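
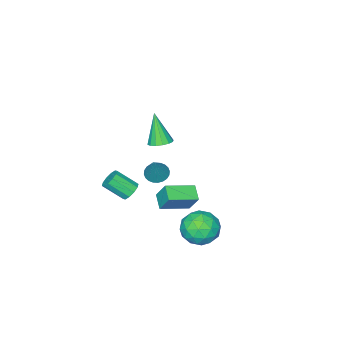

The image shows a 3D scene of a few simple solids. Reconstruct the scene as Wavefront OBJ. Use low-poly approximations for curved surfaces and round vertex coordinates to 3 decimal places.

v 1.695 1.012 -0.258
v 1.68 1.727 0.934
v 0.092 1.762 -0.726
v 0.078 2.476 0.466
v 2.202 1.804 -0.726
v 2.188 2.518 0.466
v 0.6 2.553 -1.194
v 0.585 3.268 -0.002
v -0.035 -2.884 -3.263
v 0.591 -2.701 -3.515
v 1.302 -3.754 -2.51
v 0.675 -3.936 -2.257
v 0.502 -2.442 -3.18
v 1.213 -3.495 -2.175
v 0.207 -2.352 -2.877
v 0.918 -3.405 -1.872
v -0.181 -2.465 -2.721
v 0.53 -3.517 -1.716
v -0.513 -2.737 -2.772
v 0.198 -3.79 -1.767
v -0.662 -3.066 -3.01
v 0.049 -4.119 -2.005
v -0.573 -3.325 -3.345
v 0.138 -4.378 -2.34
v -0.278 -3.415 -3.648
v 0.433 -4.468 -2.643
v 0.11 -3.303 -3.804
v 0.821 -4.355 -2.799
v 0.442 -3.03 -3.753
v 1.153 -4.083 -2.748
v 0.197 -0.143 2.808
v 0.832 -0.537 2.743
v -0.097 -0.937 4.752
v 0.939 -0.197 2.898
v 0.848 0.157 3.029
v 0.582 0.43 3.101
v 0.213 0.55 3.094
v -0.161 0.485 3.011
v -0.439 0.251 2.873
v -0.546 -0.088 2.718
v -0.455 -0.442 2.588
v -0.189 -0.716 2.516
v 0.18 -0.836 2.522
v 0.554 -0.77 2.606
v 1.535 4.429 -2.748
v 2.162 4.412 -1.69
v 0.058 3.408 -1.89
v 0.685 3.391 -0.832
v 0.22 4.449 -1.254
v 1.133 5.08 -1.785
v 1.087 2.74 -1.795
v 2 3.371 -2.326
v 1.885 3.368 -1.101
v 1.349 4.424 -0.766
v 0.871 3.396 -2.814
v 0.335 4.452 -2.479
v 1.979 4.51 -2.294
v 0.241 3.31 -1.286
v -0.031 3.932 -1.534
v 0.337 3.921 -0.912
v 1.374 4.903 -2.35
v 1.742 4.892 -1.728
v 0.601 4.914 -1.472
v 0.478 2.928 -1.852
v 0.846 2.917 -1.23
v 1.883 3.899 -2.668
v 2.251 3.888 -2.046
v 1.619 2.906 -2.108
v 2.184 3.886 -1.326
v 1.315 3.286 -0.822
v 1.552 2.904 -1.388
v 2.088 3.275 -1.7
v 1.869 4.507 -1.129
v 1.001 3.907 -0.625
v 0.728 4.529 -0.873
v 1.264 4.9 -1.185
v 1.706 3.893 -0.783
v 1.219 3.913 -2.955
v 0.351 3.313 -2.451
v 0.956 2.92 -2.395
v 1.492 3.291 -2.707
v 0.905 4.534 -2.758
v 0.036 3.934 -2.254
v 0.132 4.545 -1.88
v 0.668 4.916 -2.192
v 0.514 3.927 -2.797
v -2.736 -3.467 -3.42
v -2.037 -3.459 -3.766
v -1.864 -2.873 -1.64
v -2.131 -3.174 -3.815
v -2.317 -2.933 -3.804
v -2.567 -2.774 -3.735
v -2.843 -2.72 -3.617
v -3.102 -2.78 -3.47
v -3.306 -2.945 -3.315
v -3.423 -3.189 -3.176
v -3.436 -3.476 -3.075
v -3.342 -3.761 -3.025
v -3.156 -4.001 -3.036
v -2.906 -4.161 -3.106
v -2.63 -4.214 -3.223
v -2.37 -4.154 -3.37
v -2.167 -3.99 -3.525
v -2.05 -3.745 -3.664
f 2 4 1
f 5 2 1
f 1 4 3
f 3 5 1
f 2 8 4
f 6 2 5
f 6 8 2
f 4 8 3
f 7 5 3
f 3 8 7
f 7 6 5
f 8 6 7
f 10 9 13
f 10 13 11
f 11 13 14
f 11 14 12
f 13 9 15
f 13 15 14
f 14 15 16
f 14 16 12
f 15 9 17
f 15 17 16
f 16 17 18
f 16 18 12
f 17 9 19
f 17 19 18
f 18 19 20
f 18 20 12
f 19 9 21
f 19 21 20
f 20 21 22
f 20 22 12
f 21 9 23
f 21 23 22
f 22 23 24
f 22 24 12
f 23 9 25
f 23 25 24
f 24 25 26
f 24 26 12
f 25 9 27
f 25 27 26
f 26 27 28
f 26 28 12
f 27 9 29
f 27 29 28
f 28 29 30
f 28 30 12
f 29 9 10
f 29 10 30
f 30 10 11
f 30 11 12
f 32 31 34
f 32 34 33
f 34 31 35
f 34 35 33
f 35 31 36
f 35 36 33
f 36 31 37
f 36 37 33
f 37 31 38
f 37 38 33
f 38 31 39
f 38 39 33
f 39 31 40
f 39 40 33
f 40 31 41
f 40 41 33
f 41 31 42
f 41 42 33
f 42 31 43
f 42 43 33
f 43 31 44
f 43 44 33
f 44 31 32
f 44 32 33
f 45 82 61
f 82 56 85
f 61 85 50
f 82 85 61
f 45 61 57
f 61 50 62
f 57 62 46
f 61 62 57
f 45 57 66
f 57 46 67
f 66 67 52
f 57 67 66
f 45 66 78
f 66 52 81
f 78 81 55
f 66 81 78
f 45 78 82
f 78 55 86
f 82 86 56
f 78 86 82
f 46 62 73
f 62 50 76
f 73 76 54
f 62 76 73
f 50 85 63
f 85 56 84
f 63 84 49
f 85 84 63
f 56 86 83
f 86 55 79
f 83 79 47
f 86 79 83
f 55 81 80
f 81 52 68
f 80 68 51
f 81 68 80
f 52 67 72
f 67 46 69
f 72 69 53
f 67 69 72
f 48 74 60
f 74 54 75
f 60 75 49
f 74 75 60
f 48 60 58
f 60 49 59
f 58 59 47
f 60 59 58
f 48 58 65
f 58 47 64
f 65 64 51
f 58 64 65
f 48 65 70
f 65 51 71
f 70 71 53
f 65 71 70
f 48 70 74
f 70 53 77
f 74 77 54
f 70 77 74
f 49 75 63
f 75 54 76
f 63 76 50
f 75 76 63
f 47 59 83
f 59 49 84
f 83 84 56
f 59 84 83
f 51 64 80
f 64 47 79
f 80 79 55
f 64 79 80
f 53 71 72
f 71 51 68
f 72 68 52
f 71 68 72
f 54 77 73
f 77 53 69
f 73 69 46
f 77 69 73
f 88 87 90
f 88 90 89
f 90 87 91
f 90 91 89
f 91 87 92
f 91 92 89
f 92 87 93
f 92 93 89
f 93 87 94
f 93 94 89
f 94 87 95
f 94 95 89
f 95 87 96
f 95 96 89
f 96 87 97
f 96 97 89
f 97 87 98
f 97 98 89
f 98 87 99
f 98 99 89
f 99 87 100
f 99 100 89
f 100 87 101
f 100 101 89
f 101 87 102
f 101 102 89
f 102 87 103
f 102 103 89
f 103 87 104
f 103 104 89
f 104 87 88
f 104 88 89



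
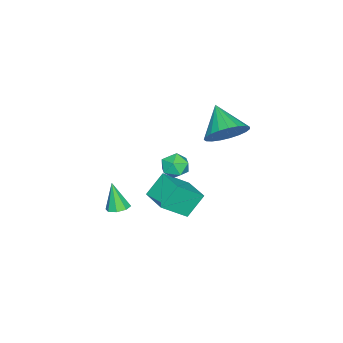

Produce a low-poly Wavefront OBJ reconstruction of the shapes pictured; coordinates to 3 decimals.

v 3.107 -1 -3.64
v 3.643 -0.808 -3.483
v 2.853 -1.44 -2.24
v 3.326 -0.49 -3.44
v 2.881 -0.469 -3.514
v 2.568 -0.76 -3.663
v 2.572 -1.191 -3.798
v 2.888 -1.51 -3.84
v 3.333 -1.53 -3.766
v 3.646 -1.239 -3.618
v 3.629 2.725 0.548
v 4.312 2.655 0.783
v 3.348 1.705 1.057
v 4.031 1.635 1.292
v 3.603 2.15 1.571
v 3.777 2.78 1.256
v 3.883 1.58 0.584
v 4.057 2.21 0.269
v 4.469 1.947 0.805
v 4.296 2.299 1.415
v 3.364 2.061 0.425
v 3.191 2.413 1.035
v 2.141 3.882 2.417
v 2.69 4.192 3.27
v 1.199 2.898 3.383
v 2.365 4.49 3.256
v 2.002 4.683 3.098
v 1.663 4.737 2.821
v 1.406 4.643 2.475
v 1.277 4.418 2.119
v 1.297 4.1 1.815
v 1.463 3.744 1.615
v 1.747 3.412 1.553
v 2.098 3.162 1.641
v 2.457 3.036 1.863
v 2.762 3.056 2.181
v 2.959 3.219 2.54
v 3.015 3.497 2.878
v 2.92 3.841 3.136
v 0.524 1.34 -2.996
v 1.505 0.477 -1.892
v 1.394 2.493 -2.866
v 2.374 1.63 -1.763
v 1.306 0.87 -4.057
v 2.286 0.007 -2.954
v 2.175 2.023 -3.928
v 3.156 1.16 -2.824
f 2 1 4
f 2 4 3
f 4 1 5
f 4 5 3
f 5 1 6
f 5 6 3
f 6 1 7
f 6 7 3
f 7 1 8
f 7 8 3
f 8 1 9
f 8 9 3
f 9 1 10
f 9 10 3
f 10 1 2
f 10 2 3
f 11 22 16
f 11 16 12
f 11 12 18
f 11 18 21
f 11 21 22
f 12 16 20
f 16 22 15
f 22 21 13
f 21 18 17
f 18 12 19
f 14 20 15
f 14 15 13
f 14 13 17
f 14 17 19
f 14 19 20
f 15 20 16
f 13 15 22
f 17 13 21
f 19 17 18
f 20 19 12
f 24 23 26
f 24 26 25
f 26 23 27
f 26 27 25
f 27 23 28
f 27 28 25
f 28 23 29
f 28 29 25
f 29 23 30
f 29 30 25
f 30 23 31
f 30 31 25
f 31 23 32
f 31 32 25
f 32 23 33
f 32 33 25
f 33 23 34
f 33 34 25
f 34 23 35
f 34 35 25
f 35 23 36
f 35 36 25
f 36 23 37
f 36 37 25
f 37 23 38
f 37 38 25
f 38 23 39
f 38 39 25
f 39 23 24
f 39 24 25
f 41 43 40
f 44 41 40
f 40 43 42
f 42 44 40
f 41 47 43
f 45 41 44
f 45 47 41
f 43 47 42
f 46 44 42
f 42 47 46
f 46 45 44
f 47 45 46



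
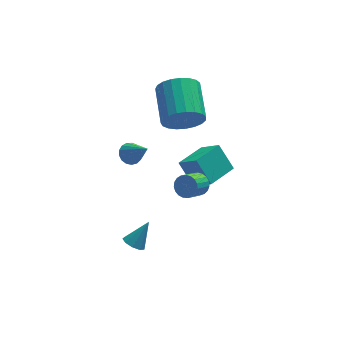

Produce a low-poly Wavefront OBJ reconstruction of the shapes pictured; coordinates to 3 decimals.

v -1.105 3.951 -0.819
v -0.659 4.386 -0.673
v -0.495 2.869 0.539
v -0.9 4.466 -0.501
v -1.187 4.429 -0.402
v -1.456 4.281 -0.398
v -1.644 4.058 -0.491
v -1.709 3.81 -0.66
v -1.635 3.595 -0.864
v -1.44 3.461 -1.059
v -1.168 3.439 -1.198
v -0.882 3.534 -1.251
v -0.647 3.725 -1.205
v -0.516 3.967 -1.07
v -0.521 4.206 -0.878
v 1.228 2.61 2.649
v 1.703 2.238 3.57
v 1.926 4.258 4.271
v 1.452 4.63 3.351
v 2.063 2.294 3.293
v 2.286 4.314 3.994
v 2.278 2.405 2.905
v 2.502 4.425 3.607
v 2.313 2.551 2.473
v 2.536 4.571 3.175
v 2.159 2.708 2.072
v 2.383 4.728 2.773
v 1.845 2.847 1.77
v 2.068 4.867 2.471
v 1.424 2.946 1.62
v 1.647 4.966 2.322
v 0.97 2.986 1.649
v 1.193 5.006 2.35
v 0.56 2.961 1.85
v 0.783 4.981 2.551
v 0.265 2.876 2.189
v 0.488 4.896 2.891
v 0.137 2.745 2.609
v 0.361 4.765 3.31
v 0.198 2.59 3.035
v 0.421 4.61 3.736
v 0.437 2.439 3.394
v 0.66 4.459 4.096
v 0.813 2.317 3.625
v 1.036 4.337 4.326
v 1.261 2.246 3.687
v 1.484 4.266 4.388
v -2.408 -2.399 -0.999
v -1.93 -2.429 -1.344
v -1.592 -2.021 0.099
v -2.086 -2.057 -1.356
v -2.392 -1.844 -1.201
v -2.706 -1.892 -0.952
v -2.881 -2.176 -0.725
v -2.834 -2.565 -0.626
v -2.588 -2.875 -0.702
v -2.258 -2.963 -0.917
v -1.998 -2.787 -1.171
v 1.65 1.473 -1.474
v 2.016 0.942 -1.555
v 1.256 0.316 -0.887
v 0.89 0.847 -0.806
v 2.123 1.051 -1.331
v 1.363 0.424 -0.664
v 2.148 1.232 -1.133
v 1.388 0.606 -0.465
v 2.087 1.455 -0.993
v 1.327 0.829 -0.325
v 1.951 1.681 -0.936
v 1.19 1.055 -0.269
v 1.762 1.872 -0.972
v 1.002 1.245 -0.305
v 1.554 1.993 -1.095
v 0.794 1.367 -0.428
v 1.363 2.024 -1.284
v 0.602 1.398 -0.616
v 1.221 1.961 -1.505
v 0.461 1.334 -0.838
v 1.154 1.812 -1.721
v 0.393 1.186 -1.053
v 1.172 1.606 -1.894
v 0.412 0.979 -1.226
v 1.273 1.376 -1.994
v 0.513 0.75 -1.327
v 1.44 1.163 -2.005
v 0.679 0.537 -1.337
v 1.642 1.004 -1.923
v 0.882 0.377 -1.256
v 1.846 0.926 -1.764
v 1.086 0.299 -1.097
v 1.732 2.574 -2.854
v 2.395 1.698 -1.923
v 1.196 3.439 -1.658
v 1.859 2.563 -0.727
v 3.141 3.557 -2.933
v 3.804 2.681 -2.002
v 2.605 4.422 -1.737
v 3.268 3.546 -0.806
f 2 1 4
f 2 4 3
f 4 1 5
f 4 5 3
f 5 1 6
f 5 6 3
f 6 1 7
f 6 7 3
f 7 1 8
f 7 8 3
f 8 1 9
f 8 9 3
f 9 1 10
f 9 10 3
f 10 1 11
f 10 11 3
f 11 1 12
f 11 12 3
f 12 1 13
f 12 13 3
f 13 1 14
f 13 14 3
f 14 1 15
f 14 15 3
f 15 1 2
f 15 2 3
f 17 16 20
f 17 20 18
f 18 20 21
f 18 21 19
f 20 16 22
f 20 22 21
f 21 22 23
f 21 23 19
f 22 16 24
f 22 24 23
f 23 24 25
f 23 25 19
f 24 16 26
f 24 26 25
f 25 26 27
f 25 27 19
f 26 16 28
f 26 28 27
f 27 28 29
f 27 29 19
f 28 16 30
f 28 30 29
f 29 30 31
f 29 31 19
f 30 16 32
f 30 32 31
f 31 32 33
f 31 33 19
f 32 16 34
f 32 34 33
f 33 34 35
f 33 35 19
f 34 16 36
f 34 36 35
f 35 36 37
f 35 37 19
f 36 16 38
f 36 38 37
f 37 38 39
f 37 39 19
f 38 16 40
f 38 40 39
f 39 40 41
f 39 41 19
f 40 16 42
f 40 42 41
f 41 42 43
f 41 43 19
f 42 16 44
f 42 44 43
f 43 44 45
f 43 45 19
f 44 16 46
f 44 46 45
f 45 46 47
f 45 47 19
f 46 16 17
f 46 17 47
f 47 17 18
f 47 18 19
f 49 48 51
f 49 51 50
f 51 48 52
f 51 52 50
f 52 48 53
f 52 53 50
f 53 48 54
f 53 54 50
f 54 48 55
f 54 55 50
f 55 48 56
f 55 56 50
f 56 48 57
f 56 57 50
f 57 48 58
f 57 58 50
f 58 48 49
f 58 49 50
f 60 59 63
f 60 63 61
f 61 63 64
f 61 64 62
f 63 59 65
f 63 65 64
f 64 65 66
f 64 66 62
f 65 59 67
f 65 67 66
f 66 67 68
f 66 68 62
f 67 59 69
f 67 69 68
f 68 69 70
f 68 70 62
f 69 59 71
f 69 71 70
f 70 71 72
f 70 72 62
f 71 59 73
f 71 73 72
f 72 73 74
f 72 74 62
f 73 59 75
f 73 75 74
f 74 75 76
f 74 76 62
f 75 59 77
f 75 77 76
f 76 77 78
f 76 78 62
f 77 59 79
f 77 79 78
f 78 79 80
f 78 80 62
f 79 59 81
f 79 81 80
f 80 81 82
f 80 82 62
f 81 59 83
f 81 83 82
f 82 83 84
f 82 84 62
f 83 59 85
f 83 85 84
f 84 85 86
f 84 86 62
f 85 59 87
f 85 87 86
f 86 87 88
f 86 88 62
f 87 59 89
f 87 89 88
f 88 89 90
f 88 90 62
f 89 59 60
f 89 60 90
f 90 60 61
f 90 61 62
f 92 94 91
f 95 92 91
f 91 94 93
f 93 95 91
f 92 98 94
f 96 92 95
f 96 98 92
f 94 98 93
f 97 95 93
f 93 98 97
f 97 96 95
f 98 96 97



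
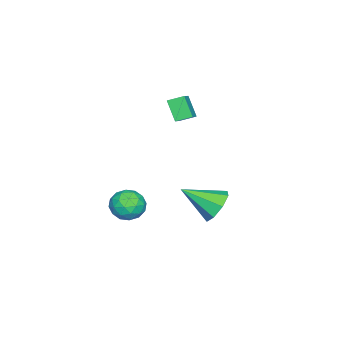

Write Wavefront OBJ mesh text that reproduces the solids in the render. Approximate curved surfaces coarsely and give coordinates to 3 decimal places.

v -0.628 -0.095 -3.93
v 0.318 -0.497 -3.662
v -1.358 -1.623 -3.638
v -0.412 -2.025 -3.37
v -0.883 -1.31 -2.742
v -0.432 -0.366 -2.921
v -0.608 -1.754 -4.379
v -0.157 -0.81 -4.558
v 0.331 -1.522 -3.939
v 0.16 -1.247 -2.927
v -1.2 -0.873 -4.373
v -1.371 -0.598 -3.361
v -0.091 -0.162 -3.821
v -0.949 -1.958 -3.479
v -1.226 -1.538 -3.109
v -0.67 -1.774 -2.952
v -0.532 -0.085 -3.386
v 0.024 -0.321 -3.229
v -0.682 -0.799 -2.688
v -1.064 -1.799 -4.071
v -0.508 -2.035 -3.914
v -0.37 -0.346 -4.348
v 0.186 -0.582 -4.191
v -0.358 -1.321 -4.612
v 0.473 -1 -3.827
v 0.043 -1.898 -3.656
v -0.072 -1.739 -4.248
v 0.194 -1.184 -4.354
v 0.373 -0.839 -3.232
v -0.057 -1.737 -3.061
v -0.334 -1.317 -2.691
v -0.068 -0.762 -2.797
v 0.38 -1.441 -3.395
v -0.983 -0.383 -4.239
v -1.413 -1.281 -4.068
v -0.972 -1.358 -4.503
v -0.706 -0.803 -4.609
v -1.083 -0.222 -3.644
v -1.513 -1.12 -3.473
v -1.234 -0.936 -2.946
v -0.968 -0.381 -3.052
v -1.42 -0.679 -3.905
v -2.259 0.458 3.734
v -2.617 1.285 4.066
v -3.371 0.222 3.125
v -3.729 1.048 3.457
v -1.771 1.132 2.583
v -2.129 1.958 2.915
v -2.883 0.895 1.974
v -3.241 1.722 2.306
v 0.893 4.565 -1.449
v 1.671 4.324 -2.188
v 1.427 2.795 -0.311
v 1.959 4.811 -1.565
v 1.622 5.154 -0.874
v 0.858 5.152 -0.519
v 0.115 4.805 -0.71
v -0.173 4.318 -1.333
v 0.164 3.975 -2.024
v 0.928 3.977 -2.378
f 1 38 17
f 38 12 41
f 17 41 6
f 38 41 17
f 1 17 13
f 17 6 18
f 13 18 2
f 17 18 13
f 1 13 22
f 13 2 23
f 22 23 8
f 13 23 22
f 1 22 34
f 22 8 37
f 34 37 11
f 22 37 34
f 1 34 38
f 34 11 42
f 38 42 12
f 34 42 38
f 2 18 29
f 18 6 32
f 29 32 10
f 18 32 29
f 6 41 19
f 41 12 40
f 19 40 5
f 41 40 19
f 12 42 39
f 42 11 35
f 39 35 3
f 42 35 39
f 11 37 36
f 37 8 24
f 36 24 7
f 37 24 36
f 8 23 28
f 23 2 25
f 28 25 9
f 23 25 28
f 4 30 16
f 30 10 31
f 16 31 5
f 30 31 16
f 4 16 14
f 16 5 15
f 14 15 3
f 16 15 14
f 4 14 21
f 14 3 20
f 21 20 7
f 14 20 21
f 4 21 26
f 21 7 27
f 26 27 9
f 21 27 26
f 4 26 30
f 26 9 33
f 30 33 10
f 26 33 30
f 5 31 19
f 31 10 32
f 19 32 6
f 31 32 19
f 3 15 39
f 15 5 40
f 39 40 12
f 15 40 39
f 7 20 36
f 20 3 35
f 36 35 11
f 20 35 36
f 9 27 28
f 27 7 24
f 28 24 8
f 27 24 28
f 10 33 29
f 33 9 25
f 29 25 2
f 33 25 29
f 44 46 43
f 47 44 43
f 43 46 45
f 45 47 43
f 44 50 46
f 48 44 47
f 48 50 44
f 46 50 45
f 49 47 45
f 45 50 49
f 49 48 47
f 50 48 49
f 52 51 54
f 52 54 53
f 54 51 55
f 54 55 53
f 55 51 56
f 55 56 53
f 56 51 57
f 56 57 53
f 57 51 58
f 57 58 53
f 58 51 59
f 58 59 53
f 59 51 60
f 59 60 53
f 60 51 52
f 60 52 53



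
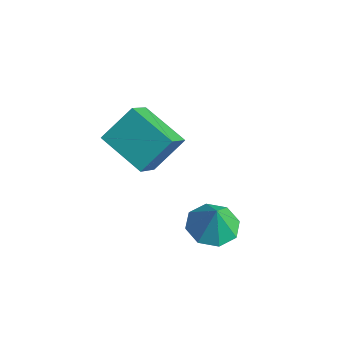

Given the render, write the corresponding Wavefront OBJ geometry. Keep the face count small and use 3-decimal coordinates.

v 1.689 -3.089 -3.432
v 2.715 -2.871 -3.644
v 1.971 -3.191 -2.168
v 2.276 -2.197 -3.492
v 1.494 -2.045 -3.305
v 0.825 -2.505 -3.193
v 0.663 -3.307 -3.221
v 1.101 -3.981 -3.373
v 1.884 -4.133 -3.56
v 2.552 -3.674 -3.672
v -3.705 -2.846 -1.825
v -3.189 -4.127 -0.52
v -3.318 -1.496 -0.652
v -2.802 -2.777 0.653
v -1.658 -2.783 -2.573
v -1.142 -4.064 -1.268
v -1.271 -1.433 -1.4
v -0.755 -2.714 -0.095
f 2 1 4
f 2 4 3
f 4 1 5
f 4 5 3
f 5 1 6
f 5 6 3
f 6 1 7
f 6 7 3
f 7 1 8
f 7 8 3
f 8 1 9
f 8 9 3
f 9 1 10
f 9 10 3
f 10 1 2
f 10 2 3
f 12 14 11
f 15 12 11
f 11 14 13
f 13 15 11
f 12 18 14
f 16 12 15
f 16 18 12
f 14 18 13
f 17 15 13
f 13 18 17
f 17 16 15
f 18 16 17



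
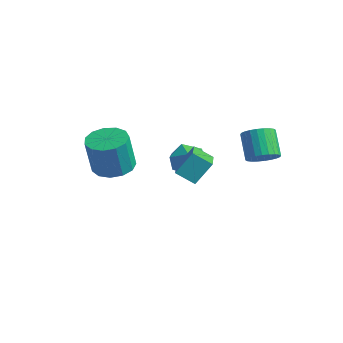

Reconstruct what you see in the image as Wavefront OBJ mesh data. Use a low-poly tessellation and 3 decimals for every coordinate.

v 0.769 0.904 1.27
v 1.173 1.412 1.389
v 0.415 1.805 2.288
v 0.011 1.296 2.17
v 1.016 1.513 1.212
v 0.258 1.906 2.111
v 0.821 1.521 1.044
v 0.063 1.914 1.943
v 0.618 1.436 0.911
v -0.14 1.829 1.81
v 0.438 1.269 0.832
v -0.32 1.662 1.731
v 0.309 1.047 0.82
v -0.449 1.44 1.719
v 0.249 0.803 0.876
v -0.509 1.196 1.775
v 0.269 0.574 0.993
v -0.489 0.967 1.892
v 0.365 0.395 1.152
v -0.393 0.788 2.051
v 0.522 0.294 1.329
v -0.236 0.687 2.228
v 0.717 0.286 1.497
v -0.041 0.679 2.396
v 0.92 0.371 1.63
v 0.162 0.764 2.529
v 1.1 0.538 1.709
v 0.342 0.931 2.608
v 1.229 0.76 1.721
v 0.471 1.153 2.62
v 1.289 1.004 1.665
v 0.531 1.397 2.564
v 1.269 1.233 1.548
v 0.511 1.626 2.447
v -1.343 -1.548 0.406
v -1.17 -0.86 1.285
v -2.692 -0.367 -0.252
v -2.519 0.321 0.627
v -0.721 -1.101 -0.067
v -0.548 -0.413 0.812
v -2.07 0.08 -0.725
v -1.897 0.768 0.154
v -2.946 -3.167 0.659
v -2.418 -2.526 0.782
v -2.366 -2.871 2.364
v -2.894 -3.513 2.241
v -2.854 -2.351 0.835
v -2.803 -2.697 2.416
v -3.32 -2.435 0.831
v -3.268 -2.781 2.413
v -3.667 -2.752 0.773
v -3.615 -3.098 2.355
v -3.785 -3.2 0.679
v -3.733 -3.546 2.261
v -3.636 -3.638 0.579
v -3.585 -3.984 2.16
v -3.269 -3.927 0.504
v -3.217 -4.273 2.085
v -2.798 -3.974 0.478
v -2.747 -4.32 2.06
v -2.375 -3.765 0.51
v -2.323 -4.111 2.092
v -2.133 -3.366 0.589
v -2.081 -3.712 2.171
v -2.149 -2.904 0.691
v -2.097 -3.25 2.272
v -3.661 1.674 -0.509
v -3.165 1.309 -1.066
v -4.715 1.011 -1.014
v -4.219 0.646 -1.571
v -4.154 0.45 -0.767
v -3.502 0.86 -0.455
v -4.378 1.46 -1.625
v -3.726 1.87 -1.313
v -3.608 1.177 -1.756
v -3.469 0.553 -1.226
v -4.411 1.767 -0.854
v -4.272 1.143 -0.324
f 2 1 5
f 2 5 3
f 3 5 6
f 3 6 4
f 5 1 7
f 5 7 6
f 6 7 8
f 6 8 4
f 7 1 9
f 7 9 8
f 8 9 10
f 8 10 4
f 9 1 11
f 9 11 10
f 10 11 12
f 10 12 4
f 11 1 13
f 11 13 12
f 12 13 14
f 12 14 4
f 13 1 15
f 13 15 14
f 14 15 16
f 14 16 4
f 15 1 17
f 15 17 16
f 16 17 18
f 16 18 4
f 17 1 19
f 17 19 18
f 18 19 20
f 18 20 4
f 19 1 21
f 19 21 20
f 20 21 22
f 20 22 4
f 21 1 23
f 21 23 22
f 22 23 24
f 22 24 4
f 23 1 25
f 23 25 24
f 24 25 26
f 24 26 4
f 25 1 27
f 25 27 26
f 26 27 28
f 26 28 4
f 27 1 29
f 27 29 28
f 28 29 30
f 28 30 4
f 29 1 31
f 29 31 30
f 30 31 32
f 30 32 4
f 31 1 33
f 31 33 32
f 32 33 34
f 32 34 4
f 33 1 2
f 33 2 34
f 34 2 3
f 34 3 4
f 36 38 35
f 39 36 35
f 35 38 37
f 37 39 35
f 36 42 38
f 40 36 39
f 40 42 36
f 38 42 37
f 41 39 37
f 37 42 41
f 41 40 39
f 42 40 41
f 44 43 47
f 44 47 45
f 45 47 48
f 45 48 46
f 47 43 49
f 47 49 48
f 48 49 50
f 48 50 46
f 49 43 51
f 49 51 50
f 50 51 52
f 50 52 46
f 51 43 53
f 51 53 52
f 52 53 54
f 52 54 46
f 53 43 55
f 53 55 54
f 54 55 56
f 54 56 46
f 55 43 57
f 55 57 56
f 56 57 58
f 56 58 46
f 57 43 59
f 57 59 58
f 58 59 60
f 58 60 46
f 59 43 61
f 59 61 60
f 60 61 62
f 60 62 46
f 61 43 63
f 61 63 62
f 62 63 64
f 62 64 46
f 63 43 65
f 63 65 64
f 64 65 66
f 64 66 46
f 65 43 44
f 65 44 66
f 66 44 45
f 66 45 46
f 67 78 72
f 67 72 68
f 67 68 74
f 67 74 77
f 67 77 78
f 68 72 76
f 72 78 71
f 78 77 69
f 77 74 73
f 74 68 75
f 70 76 71
f 70 71 69
f 70 69 73
f 70 73 75
f 70 75 76
f 71 76 72
f 69 71 78
f 73 69 77
f 75 73 74
f 76 75 68



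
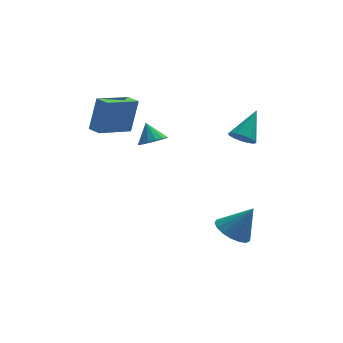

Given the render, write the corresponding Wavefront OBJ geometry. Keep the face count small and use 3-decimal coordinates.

v -1.041 -3 1.747
v -0.622 -3.459 2.201
v -1.319 -2.34 2.673
v -0.368 -3.178 2.077
v -0.295 -2.849 1.864
v -0.422 -2.56 1.62
v -0.714 -2.389 1.41
v -1.095 -2.382 1.291
v -1.46 -2.54 1.294
v -1.714 -2.822 1.418
v -1.787 -3.151 1.631
v -1.66 -3.439 1.875
v -1.368 -3.61 2.084
v -0.987 -3.618 2.204
v -3.897 0.37 0.862
v -3.451 0.783 2.778
v -2.209 1.502 0.225
v -1.763 1.915 2.141
v -3.437 -0.295 0.899
v -2.991 0.118 2.815
v -1.749 0.837 0.262
v -1.303 1.25 2.178
v 2.79 -3.715 -4.564
v 3.354 -4.519 -4.936
v 3.81 -3.725 -2.996
v 3.604 -4.113 -5.095
v 3.667 -3.616 -5.133
v 3.529 -3.141 -5.041
v 3.222 -2.798 -4.839
v 2.816 -2.665 -4.574
v 2.405 -2.773 -4.307
v 2.081 -3.096 -4.099
v 1.92 -3.561 -3.997
v 1.958 -4.061 -4.025
v 2.187 -4.482 -4.177
v 2.554 -4.727 -4.417
v 2.976 -4.741 -4.691
v 3.541 -1.565 0.771
v 4.205 -1.83 0.543
v 4.439 -0.415 2.049
v 4.136 -1.523 0.316
v 3.908 -1.228 0.21
v 3.581 -1.022 0.254
v 3.244 -0.963 0.437
v 2.986 -1.064 0.709
v 2.878 -1.3 0.998
v 2.947 -1.607 1.226
v 3.175 -1.903 1.331
v 3.501 -2.108 1.287
v 3.839 -2.168 1.104
v 4.096 -2.066 0.832
f 2 1 4
f 2 4 3
f 4 1 5
f 4 5 3
f 5 1 6
f 5 6 3
f 6 1 7
f 6 7 3
f 7 1 8
f 7 8 3
f 8 1 9
f 8 9 3
f 9 1 10
f 9 10 3
f 10 1 11
f 10 11 3
f 11 1 12
f 11 12 3
f 12 1 13
f 12 13 3
f 13 1 14
f 13 14 3
f 14 1 2
f 14 2 3
f 16 18 15
f 19 16 15
f 15 18 17
f 17 19 15
f 16 22 18
f 20 16 19
f 20 22 16
f 18 22 17
f 21 19 17
f 17 22 21
f 21 20 19
f 22 20 21
f 24 23 26
f 24 26 25
f 26 23 27
f 26 27 25
f 27 23 28
f 27 28 25
f 28 23 29
f 28 29 25
f 29 23 30
f 29 30 25
f 30 23 31
f 30 31 25
f 31 23 32
f 31 32 25
f 32 23 33
f 32 33 25
f 33 23 34
f 33 34 25
f 34 23 35
f 34 35 25
f 35 23 36
f 35 36 25
f 36 23 37
f 36 37 25
f 37 23 24
f 37 24 25
f 39 38 41
f 39 41 40
f 41 38 42
f 41 42 40
f 42 38 43
f 42 43 40
f 43 38 44
f 43 44 40
f 44 38 45
f 44 45 40
f 45 38 46
f 45 46 40
f 46 38 47
f 46 47 40
f 47 38 48
f 47 48 40
f 48 38 49
f 48 49 40
f 49 38 50
f 49 50 40
f 50 38 51
f 50 51 40
f 51 38 39
f 51 39 40



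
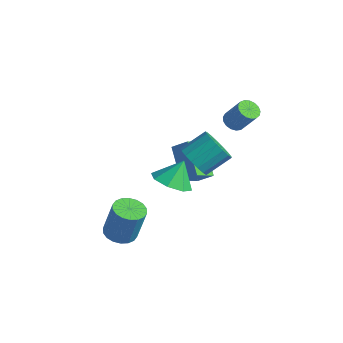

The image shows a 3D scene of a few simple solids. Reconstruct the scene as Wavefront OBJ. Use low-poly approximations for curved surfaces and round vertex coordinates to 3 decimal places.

v 3.454 -1.494 0.174
v 4.32 -1.002 -0.156
v 3.486 -0.766 1.346
v 3.648 -0.621 -0.375
v 2.861 -0.751 -0.272
v 2.422 -1.317 0.092
v 2.587 -1.987 0.505
v 3.26 -2.368 0.723
v 4.047 -2.238 0.62
v 4.486 -1.672 0.256
v -2.081 3.131 -3.186
v -1.359 3.555 -2.536
v -2.132 4.278 -3.877
v -1.411 4.702 -3.226
v -0.529 2.438 -4.454
v 0.192 2.862 -3.803
v -0.581 3.585 -5.144
v 0.141 4.009 -4.494
v 1.601 1.42 -1.098
v 2.433 0.971 -0.805
v 2.811 2.231 0.052
v 1.979 2.68 -0.242
v 2.561 1.2 -1.199
v 2.939 2.461 -0.343
v 2.469 1.48 -1.57
v 2.847 2.74 -0.714
v 2.178 1.746 -1.833
v 2.557 3.006 -0.977
v 1.755 1.937 -1.928
v 2.133 3.198 -1.072
v 1.297 2.01 -1.833
v 1.675 3.27 -0.976
v 0.908 1.948 -1.569
v 1.286 3.208 -0.713
v 0.678 1.764 -1.197
v 1.056 3.025 -0.341
v 0.659 1.502 -0.803
v 1.038 2.762 0.053
v 0.856 1.221 -0.476
v 1.235 2.481 0.38
v 1.224 0.985 -0.292
v 1.602 2.246 0.564
v 1.678 0.849 -0.293
v 2.056 2.11 0.564
v 2.114 0.844 -0.478
v 2.493 2.105 0.379
v 1.804 3.792 0.82
v 2.231 4.074 0.488
v 3.042 4.31 1.727
v 2.616 4.028 2.06
v 2.049 4.289 0.565
v 2.86 4.525 1.805
v 1.811 4.39 0.702
v 2.623 4.626 1.941
v 1.572 4.354 0.865
v 2.383 4.59 2.104
v 1.386 4.189 1.018
v 2.197 4.426 2.258
v 1.296 3.933 1.126
v 2.107 4.17 2.365
v 1.322 3.645 1.164
v 2.133 3.881 2.403
v 1.459 3.39 1.123
v 2.27 3.627 2.362
v 1.675 3.228 1.013
v 2.486 3.464 2.252
v 1.92 3.194 0.858
v 2.732 3.431 2.098
v 2.139 3.298 0.695
v 2.951 3.534 1.935
v 2.282 3.514 0.561
v 3.093 3.751 1.8
v 2.315 3.794 0.486
v 3.126 4.031 1.725
v 0.795 -2.477 -4.832
v 1.614 -2.638 -4.992
v 2.044 -2.364 -3.069
v 1.225 -2.203 -2.908
v 1.59 -2.264 -5.04
v 2.021 -1.989 -3.117
v 1.41 -1.931 -5.047
v 1.84 -1.657 -3.124
v 1.107 -1.707 -5.011
v 1.538 -1.433 -3.088
v 0.742 -1.636 -4.94
v 1.173 -1.361 -3.017
v 0.388 -1.731 -4.847
v 0.819 -1.456 -2.924
v 0.115 -1.974 -4.751
v 0.545 -1.699 -2.828
v -0.024 -2.316 -4.671
v 0.406 -2.042 -2.748
v -0.001 -2.691 -4.623
v 0.43 -2.416 -2.7
v 0.18 -3.023 -4.616
v 0.61 -2.749 -2.693
v 0.482 -3.247 -4.652
v 0.913 -2.973 -2.729
v 0.847 -3.319 -4.723
v 1.278 -3.044 -2.8
v 1.201 -3.224 -4.816
v 1.632 -2.949 -2.893
v 1.475 -2.981 -4.912
v 1.905 -2.706 -2.989
f 2 1 4
f 2 4 3
f 4 1 5
f 4 5 3
f 5 1 6
f 5 6 3
f 6 1 7
f 6 7 3
f 7 1 8
f 7 8 3
f 8 1 9
f 8 9 3
f 9 1 10
f 9 10 3
f 10 1 2
f 10 2 3
f 12 14 11
f 15 12 11
f 11 14 13
f 13 15 11
f 12 18 14
f 16 12 15
f 16 18 12
f 14 18 13
f 17 15 13
f 13 18 17
f 17 16 15
f 18 16 17
f 20 19 23
f 20 23 21
f 21 23 24
f 21 24 22
f 23 19 25
f 23 25 24
f 24 25 26
f 24 26 22
f 25 19 27
f 25 27 26
f 26 27 28
f 26 28 22
f 27 19 29
f 27 29 28
f 28 29 30
f 28 30 22
f 29 19 31
f 29 31 30
f 30 31 32
f 30 32 22
f 31 19 33
f 31 33 32
f 32 33 34
f 32 34 22
f 33 19 35
f 33 35 34
f 34 35 36
f 34 36 22
f 35 19 37
f 35 37 36
f 36 37 38
f 36 38 22
f 37 19 39
f 37 39 38
f 38 39 40
f 38 40 22
f 39 19 41
f 39 41 40
f 40 41 42
f 40 42 22
f 41 19 43
f 41 43 42
f 42 43 44
f 42 44 22
f 43 19 45
f 43 45 44
f 44 45 46
f 44 46 22
f 45 19 20
f 45 20 46
f 46 20 21
f 46 21 22
f 48 47 51
f 48 51 49
f 49 51 52
f 49 52 50
f 51 47 53
f 51 53 52
f 52 53 54
f 52 54 50
f 53 47 55
f 53 55 54
f 54 55 56
f 54 56 50
f 55 47 57
f 55 57 56
f 56 57 58
f 56 58 50
f 57 47 59
f 57 59 58
f 58 59 60
f 58 60 50
f 59 47 61
f 59 61 60
f 60 61 62
f 60 62 50
f 61 47 63
f 61 63 62
f 62 63 64
f 62 64 50
f 63 47 65
f 63 65 64
f 64 65 66
f 64 66 50
f 65 47 67
f 65 67 66
f 66 67 68
f 66 68 50
f 67 47 69
f 67 69 68
f 68 69 70
f 68 70 50
f 69 47 71
f 69 71 70
f 70 71 72
f 70 72 50
f 71 47 73
f 71 73 72
f 72 73 74
f 72 74 50
f 73 47 48
f 73 48 74
f 74 48 49
f 74 49 50
f 76 75 79
f 76 79 77
f 77 79 80
f 77 80 78
f 79 75 81
f 79 81 80
f 80 81 82
f 80 82 78
f 81 75 83
f 81 83 82
f 82 83 84
f 82 84 78
f 83 75 85
f 83 85 84
f 84 85 86
f 84 86 78
f 85 75 87
f 85 87 86
f 86 87 88
f 86 88 78
f 87 75 89
f 87 89 88
f 88 89 90
f 88 90 78
f 89 75 91
f 89 91 90
f 90 91 92
f 90 92 78
f 91 75 93
f 91 93 92
f 92 93 94
f 92 94 78
f 93 75 95
f 93 95 94
f 94 95 96
f 94 96 78
f 95 75 97
f 95 97 96
f 96 97 98
f 96 98 78
f 97 75 99
f 97 99 98
f 98 99 100
f 98 100 78
f 99 75 101
f 99 101 100
f 100 101 102
f 100 102 78
f 101 75 103
f 101 103 102
f 102 103 104
f 102 104 78
f 103 75 76
f 103 76 104
f 104 76 77
f 104 77 78



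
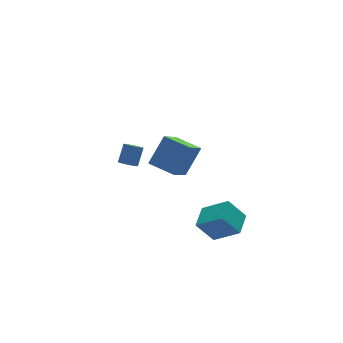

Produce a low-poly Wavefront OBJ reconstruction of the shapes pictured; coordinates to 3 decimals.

v 1.934 -2.63 -1.604
v 2.887 -3.758 -0.489
v 2.887 -1.602 -1.378
v 3.84 -2.73 -0.264
v 2.76 -3.13 -2.816
v 3.713 -4.258 -1.702
v 3.713 -2.102 -2.591
v 4.666 -3.23 -1.476
v 1.135 3.741 -0.985
v 1.63 3.51 -1.179
v 2.241 4.008 -0.208
v 1.745 4.239 -0.015
v 1.558 3.917 -1.341
v 2.168 4.414 -0.371
v 1.237 4.221 -1.295
v 1.848 4.718 -0.325
v 0.857 4.243 -1.068
v 1.467 4.741 -0.097
v 0.639 3.972 -0.792
v 1.25 4.47 0.179
v 0.712 3.566 -0.629
v 1.322 4.063 0.341
v 1.032 3.262 -0.675
v 1.643 3.759 0.295
v 1.413 3.239 -0.903
v 2.023 3.737 0.068
v 0.707 -2.507 3.068
v 1.854 -2.087 4.51
v -0.089 -1.164 3.31
v 1.059 -0.744 4.752
v 1.881 -1.596 1.868
v 3.029 -1.176 3.31
v 1.086 -0.253 2.11
v 2.233 0.167 3.552
f 2 4 1
f 5 2 1
f 1 4 3
f 3 5 1
f 2 8 4
f 6 2 5
f 6 8 2
f 4 8 3
f 7 5 3
f 3 8 7
f 7 6 5
f 8 6 7
f 10 9 13
f 10 13 11
f 11 13 14
f 11 14 12
f 13 9 15
f 13 15 14
f 14 15 16
f 14 16 12
f 15 9 17
f 15 17 16
f 16 17 18
f 16 18 12
f 17 9 19
f 17 19 18
f 18 19 20
f 18 20 12
f 19 9 21
f 19 21 20
f 20 21 22
f 20 22 12
f 21 9 23
f 21 23 22
f 22 23 24
f 22 24 12
f 23 9 25
f 23 25 24
f 24 25 26
f 24 26 12
f 25 9 10
f 25 10 26
f 26 10 11
f 26 11 12
f 28 30 27
f 31 28 27
f 27 30 29
f 29 31 27
f 28 34 30
f 32 28 31
f 32 34 28
f 30 34 29
f 33 31 29
f 29 34 33
f 33 32 31
f 34 32 33



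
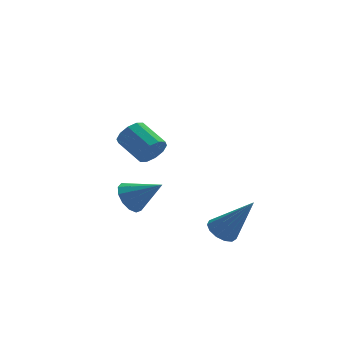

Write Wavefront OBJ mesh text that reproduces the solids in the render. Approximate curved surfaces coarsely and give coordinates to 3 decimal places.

v -3.144 -1.875 0.468
v -2.663 -1.815 0.93
v -3.314 -0.766 1.474
v -3.796 -0.825 1.012
v -2.558 -1.582 0.605
v -3.209 -0.532 1.149
v -2.676 -1.46 0.227
v -3.328 -0.41 0.771
v -2.974 -1.497 -0.058
v -3.626 -0.447 0.486
v -3.337 -1.678 -0.143
v -3.988 -0.628 0.401
v -3.626 -1.934 0.006
v -4.277 -0.885 0.55
v -3.731 -2.168 0.331
v -4.382 -1.118 0.875
v -3.612 -2.29 0.709
v -4.264 -1.24 1.253
v -3.314 -2.253 0.994
v -3.966 -1.203 1.538
v -2.952 -2.072 1.079
v -3.603 -1.022 1.623
v -0.4 -1.504 -4.325
v 0.191 -1.351 -4.648
v 0.7 -2.056 -2.575
v 0.075 -1.025 -4.472
v -0.192 -0.85 -4.25
v -0.524 -0.883 -4.051
v -0.817 -1.113 -3.94
v -0.978 -1.467 -3.95
v -0.955 -1.832 -4.08
v -0.756 -2.094 -4.288
v -0.443 -2.168 -4.508
v -0.117 -2.031 -4.669
v 0.119 -1.727 -4.722
v -3.348 2.16 -4.213
v -2.843 2.716 -4.516
v -2.152 1.58 -3.287
v -3.036 2.905 -4.148
v -3.329 2.857 -3.801
v -3.627 2.588 -3.585
v -3.837 2.183 -3.568
v -3.891 1.77 -3.756
v -3.773 1.482 -4.09
v -3.519 1.409 -4.462
v -3.212 1.574 -4.756
v -2.947 1.925 -4.877
v -2.809 2.351 -4.788
f 2 1 5
f 2 5 3
f 3 5 6
f 3 6 4
f 5 1 7
f 5 7 6
f 6 7 8
f 6 8 4
f 7 1 9
f 7 9 8
f 8 9 10
f 8 10 4
f 9 1 11
f 9 11 10
f 10 11 12
f 10 12 4
f 11 1 13
f 11 13 12
f 12 13 14
f 12 14 4
f 13 1 15
f 13 15 14
f 14 15 16
f 14 16 4
f 15 1 17
f 15 17 16
f 16 17 18
f 16 18 4
f 17 1 19
f 17 19 18
f 18 19 20
f 18 20 4
f 19 1 21
f 19 21 20
f 20 21 22
f 20 22 4
f 21 1 2
f 21 2 22
f 22 2 3
f 22 3 4
f 24 23 26
f 24 26 25
f 26 23 27
f 26 27 25
f 27 23 28
f 27 28 25
f 28 23 29
f 28 29 25
f 29 23 30
f 29 30 25
f 30 23 31
f 30 31 25
f 31 23 32
f 31 32 25
f 32 23 33
f 32 33 25
f 33 23 34
f 33 34 25
f 34 23 35
f 34 35 25
f 35 23 24
f 35 24 25
f 37 36 39
f 37 39 38
f 39 36 40
f 39 40 38
f 40 36 41
f 40 41 38
f 41 36 42
f 41 42 38
f 42 36 43
f 42 43 38
f 43 36 44
f 43 44 38
f 44 36 45
f 44 45 38
f 45 36 46
f 45 46 38
f 46 36 47
f 46 47 38
f 47 36 48
f 47 48 38
f 48 36 37
f 48 37 38



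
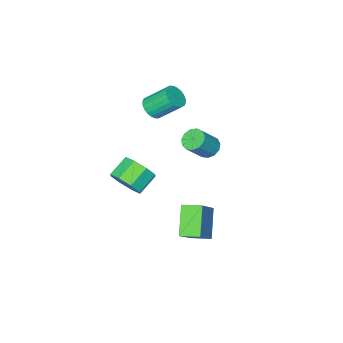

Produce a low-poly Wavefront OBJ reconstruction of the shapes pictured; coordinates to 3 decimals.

v 4.48 -2.23 -1.141
v 4.945 -2.12 -0.378
v 3.945 -2.201 0.243
v 3.48 -2.31 -0.519
v 4.731 -1.522 -0.645
v 3.732 -1.603 -0.023
v 4.37 -1.339 -1.202
v 3.37 -1.419 -0.58
v 4.073 -1.677 -1.723
v 3.074 -1.757 -1.102
v 4.015 -2.339 -1.903
v 3.015 -2.42 -1.282
v 4.228 -2.937 -1.637
v 3.229 -3.018 -1.015
v 4.59 -3.121 -1.08
v 3.59 -3.201 -0.458
v 4.886 -2.783 -0.558
v 3.887 -2.863 0.063
v 2.258 -2.843 2.705
v 2.831 -2.549 2.79
v 2.216 -1.643 3.801
v 1.642 -1.937 3.715
v 2.731 -2.409 2.604
v 2.116 -1.503 3.615
v 2.559 -2.335 2.433
v 1.943 -1.429 3.444
v 2.341 -2.338 2.303
v 1.725 -1.433 3.314
v 2.11 -2.418 2.235
v 1.495 -1.513 3.246
v 1.902 -2.563 2.238
v 1.287 -1.658 3.249
v 1.748 -2.751 2.312
v 1.133 -1.845 3.323
v 1.672 -2.952 2.446
v 1.056 -2.047 3.457
v 1.684 -3.137 2.619
v 1.069 -2.231 3.63
v 1.784 -3.277 2.805
v 1.169 -2.371 3.816
v 1.957 -3.351 2.976
v 1.341 -2.445 3.987
v 2.175 -3.347 3.106
v 1.559 -2.442 4.117
v 2.405 -3.267 3.174
v 1.79 -2.362 4.185
v 2.613 -3.122 3.171
v 1.998 -2.217 4.182
v 2.767 -2.935 3.097
v 2.152 -2.029 4.108
v 2.844 -2.733 2.963
v 2.228 -1.828 3.974
v 1.761 0.391 1.62
v 2.131 0.768 1.317
v 3.03 0.707 2.336
v 2.659 0.329 2.64
v 1.927 0.967 1.509
v 2.825 0.906 2.528
v 1.67 0.983 1.736
v 2.568 0.921 2.756
v 1.442 0.81 1.927
v 2.34 0.749 2.946
v 1.315 0.505 2.02
v 2.213 0.443 3.04
v 1.33 0.163 1.987
v 2.228 0.102 3.006
v 1.481 -0.106 1.837
v 2.379 -0.168 2.856
v 1.722 -0.218 1.618
v 2.62 -0.279 2.637
v 1.975 -0.136 1.4
v 2.873 -0.198 2.42
v 2.16 0.113 1.252
v 3.058 0.051 2.272
v 2.218 0.45 1.221
v 3.116 0.389 2.24
v 2.131 1.156 -2.058
v 3.347 1.715 -0.752
v 2.993 1.967 -3.208
v 4.209 2.525 -1.902
v 2.671 0.355 -2.218
v 3.887 0.913 -0.912
v 3.533 1.165 -3.368
v 4.749 1.724 -2.062
f 2 1 5
f 2 5 3
f 3 5 6
f 3 6 4
f 5 1 7
f 5 7 6
f 6 7 8
f 6 8 4
f 7 1 9
f 7 9 8
f 8 9 10
f 8 10 4
f 9 1 11
f 9 11 10
f 10 11 12
f 10 12 4
f 11 1 13
f 11 13 12
f 12 13 14
f 12 14 4
f 13 1 15
f 13 15 14
f 14 15 16
f 14 16 4
f 15 1 17
f 15 17 16
f 16 17 18
f 16 18 4
f 17 1 2
f 17 2 18
f 18 2 3
f 18 3 4
f 20 19 23
f 20 23 21
f 21 23 24
f 21 24 22
f 23 19 25
f 23 25 24
f 24 25 26
f 24 26 22
f 25 19 27
f 25 27 26
f 26 27 28
f 26 28 22
f 27 19 29
f 27 29 28
f 28 29 30
f 28 30 22
f 29 19 31
f 29 31 30
f 30 31 32
f 30 32 22
f 31 19 33
f 31 33 32
f 32 33 34
f 32 34 22
f 33 19 35
f 33 35 34
f 34 35 36
f 34 36 22
f 35 19 37
f 35 37 36
f 36 37 38
f 36 38 22
f 37 19 39
f 37 39 38
f 38 39 40
f 38 40 22
f 39 19 41
f 39 41 40
f 40 41 42
f 40 42 22
f 41 19 43
f 41 43 42
f 42 43 44
f 42 44 22
f 43 19 45
f 43 45 44
f 44 45 46
f 44 46 22
f 45 19 47
f 45 47 46
f 46 47 48
f 46 48 22
f 47 19 49
f 47 49 48
f 48 49 50
f 48 50 22
f 49 19 51
f 49 51 50
f 50 51 52
f 50 52 22
f 51 19 20
f 51 20 52
f 52 20 21
f 52 21 22
f 54 53 57
f 54 57 55
f 55 57 58
f 55 58 56
f 57 53 59
f 57 59 58
f 58 59 60
f 58 60 56
f 59 53 61
f 59 61 60
f 60 61 62
f 60 62 56
f 61 53 63
f 61 63 62
f 62 63 64
f 62 64 56
f 63 53 65
f 63 65 64
f 64 65 66
f 64 66 56
f 65 53 67
f 65 67 66
f 66 67 68
f 66 68 56
f 67 53 69
f 67 69 68
f 68 69 70
f 68 70 56
f 69 53 71
f 69 71 70
f 70 71 72
f 70 72 56
f 71 53 73
f 71 73 72
f 72 73 74
f 72 74 56
f 73 53 75
f 73 75 74
f 74 75 76
f 74 76 56
f 75 53 54
f 75 54 76
f 76 54 55
f 76 55 56
f 78 80 77
f 81 78 77
f 77 80 79
f 79 81 77
f 78 84 80
f 82 78 81
f 82 84 78
f 80 84 79
f 83 81 79
f 79 84 83
f 83 82 81
f 84 82 83



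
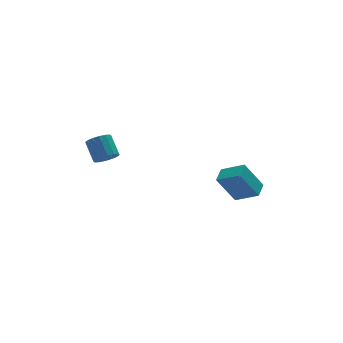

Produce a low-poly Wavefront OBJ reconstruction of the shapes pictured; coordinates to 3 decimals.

v -3.748 0.978 0.79
v -3.135 0.691 1.179
v -3.239 1.796 2.158
v -3.852 2.082 1.77
v -2.977 0.946 0.908
v -3.082 2.051 1.887
v -3.026 1.209 0.606
v -3.131 2.314 1.585
v -3.269 1.411 0.353
v -3.373 2.515 1.332
v -3.639 1.496 0.217
v -3.744 2.6 1.197
v -4.039 1.442 0.235
v -4.143 2.547 1.215
v -4.361 1.264 0.402
v -4.465 2.369 1.381
v -4.518 1.009 0.673
v -4.623 2.114 1.652
v -4.469 0.746 0.975
v -4.574 1.851 1.954
v -4.227 0.545 1.228
v -4.331 1.649 2.207
v -3.856 0.46 1.363
v -3.961 1.564 2.343
v -3.457 0.513 1.345
v -3.561 1.618 2.325
v 2.282 -0.783 -1.429
v 3.316 -1.801 -0.621
v 2.923 0.044 -1.207
v 3.957 -0.973 -0.4
v 3.343 -1.127 -3.22
v 4.377 -2.144 -2.413
v 3.984 -0.299 -2.999
v 5.018 -1.317 -2.191
f 2 1 5
f 2 5 3
f 3 5 6
f 3 6 4
f 5 1 7
f 5 7 6
f 6 7 8
f 6 8 4
f 7 1 9
f 7 9 8
f 8 9 10
f 8 10 4
f 9 1 11
f 9 11 10
f 10 11 12
f 10 12 4
f 11 1 13
f 11 13 12
f 12 13 14
f 12 14 4
f 13 1 15
f 13 15 14
f 14 15 16
f 14 16 4
f 15 1 17
f 15 17 16
f 16 17 18
f 16 18 4
f 17 1 19
f 17 19 18
f 18 19 20
f 18 20 4
f 19 1 21
f 19 21 20
f 20 21 22
f 20 22 4
f 21 1 23
f 21 23 22
f 22 23 24
f 22 24 4
f 23 1 25
f 23 25 24
f 24 25 26
f 24 26 4
f 25 1 2
f 25 2 26
f 26 2 3
f 26 3 4
f 28 30 27
f 31 28 27
f 27 30 29
f 29 31 27
f 28 34 30
f 32 28 31
f 32 34 28
f 30 34 29
f 33 31 29
f 29 34 33
f 33 32 31
f 34 32 33



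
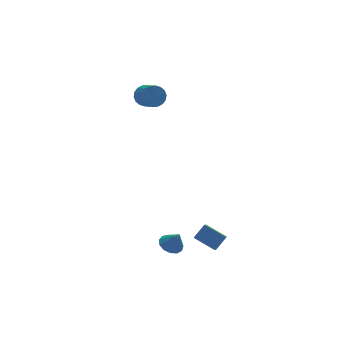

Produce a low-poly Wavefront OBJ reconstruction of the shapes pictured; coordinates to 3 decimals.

v -3.846 -2.076 -3.718
v -3.466 -1.55 -3.68
v -3.514 -2.384 -2.782
v -3.788 -1.455 -3.534
v -4.129 -1.557 -3.447
v -4.38 -1.824 -3.446
v -4.461 -2.171 -3.531
v -4.347 -2.488 -3.676
v -4.074 -2.673 -3.834
v -3.729 -2.67 -3.955
v -3.42 -2.477 -4.001
v -3.247 -2.158 -3.957
v -3.264 -1.812 -3.837
v -1.816 -2.91 -3.951
v -2.152 -3.678 -3.239
v -2.616 -2.121 -3.478
v -2.952 -2.889 -2.765
v -1.188 -2.631 -3.355
v -1.524 -3.399 -2.642
v -1.988 -1.842 -2.881
v -2.324 -2.61 -2.169
v -3.242 4.205 2.725
v -2.633 4.39 2.901
v -2.51 3.4 3.512
v -3.118 3.215 3.335
v -2.8 4.501 3.116
v -2.677 3.511 3.727
v -3.055 4.554 3.252
v -2.931 3.564 3.863
v -3.346 4.538 3.285
v -3.223 3.548 3.896
v -3.617 4.456 3.206
v -3.494 3.465 3.817
v -3.813 4.324 3.032
v -3.69 3.333 3.643
v -3.897 4.168 2.797
v -3.773 3.178 3.408
v -3.85 4.02 2.548
v -3.727 3.03 3.159
v -3.683 3.909 2.333
v -3.56 2.919 2.944
v -3.429 3.856 2.197
v -3.305 2.866 2.808
v -3.137 3.872 2.164
v -3.014 2.882 2.775
v -2.866 3.955 2.243
v -2.743 2.964 2.854
v -2.67 4.087 2.417
v -2.547 3.096 3.028
v -2.587 4.242 2.652
v -2.463 3.252 3.263
f 2 1 4
f 2 4 3
f 4 1 5
f 4 5 3
f 5 1 6
f 5 6 3
f 6 1 7
f 6 7 3
f 7 1 8
f 7 8 3
f 8 1 9
f 8 9 3
f 9 1 10
f 9 10 3
f 10 1 11
f 10 11 3
f 11 1 12
f 11 12 3
f 12 1 13
f 12 13 3
f 13 1 2
f 13 2 3
f 15 17 14
f 18 15 14
f 14 17 16
f 16 18 14
f 15 21 17
f 19 15 18
f 19 21 15
f 17 21 16
f 20 18 16
f 16 21 20
f 20 19 18
f 21 19 20
f 23 22 26
f 23 26 24
f 24 26 27
f 24 27 25
f 26 22 28
f 26 28 27
f 27 28 29
f 27 29 25
f 28 22 30
f 28 30 29
f 29 30 31
f 29 31 25
f 30 22 32
f 30 32 31
f 31 32 33
f 31 33 25
f 32 22 34
f 32 34 33
f 33 34 35
f 33 35 25
f 34 22 36
f 34 36 35
f 35 36 37
f 35 37 25
f 36 22 38
f 36 38 37
f 37 38 39
f 37 39 25
f 38 22 40
f 38 40 39
f 39 40 41
f 39 41 25
f 40 22 42
f 40 42 41
f 41 42 43
f 41 43 25
f 42 22 44
f 42 44 43
f 43 44 45
f 43 45 25
f 44 22 46
f 44 46 45
f 45 46 47
f 45 47 25
f 46 22 48
f 46 48 47
f 47 48 49
f 47 49 25
f 48 22 50
f 48 50 49
f 49 50 51
f 49 51 25
f 50 22 23
f 50 23 51
f 51 23 24
f 51 24 25



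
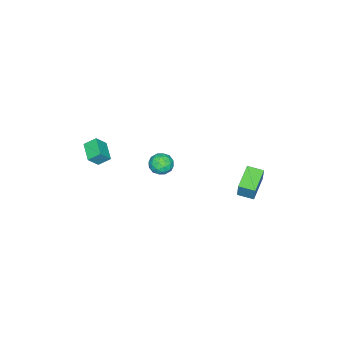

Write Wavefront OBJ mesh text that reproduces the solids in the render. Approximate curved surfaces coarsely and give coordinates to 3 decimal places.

v 3.351 -4.172 1.661
v 3.91 -4.449 2.39
v 3.002 -3.597 2.146
v 3.561 -3.873 2.876
v 4.179 -3.387 1.324
v 4.738 -3.663 2.054
v 3.83 -2.811 1.81
v 4.389 -3.088 2.539
v -4.23 1.106 -4.255
v -3.94 1.318 -3.152
v -4.439 2.065 -4.384
v -4.149 2.277 -3.281
v -2.671 1.383 -4.719
v -2.381 1.595 -3.616
v -2.88 2.342 -4.848
v -2.59 2.554 -3.745
v -1.68 -2.72 -2.761
v -1.257 -3.31 -3.04
v -2.523 -2.89 -3.68
v -2.1 -3.48 -3.959
v -2.468 -3.554 -3.278
v -1.947 -3.449 -2.71
v -1.833 -2.751 -4.01
v -1.312 -2.646 -3.442
v -1.351 -3.329 -3.812
v -1.744 -3.825 -3.36
v -2.036 -2.375 -3.36
v -2.429 -2.871 -2.908
v -1.394 -3 -2.82
v -2.386 -3.2 -3.9
v -2.602 -3.244 -3.5
v -2.353 -3.591 -3.664
v -1.8 -3.081 -2.626
v -1.551 -3.428 -2.79
v -2.264 -3.572 -2.93
v -2.229 -2.772 -3.93
v -1.98 -3.119 -4.094
v -1.427 -2.609 -3.056
v -1.178 -2.956 -3.22
v -1.516 -2.628 -3.79
v -1.201 -3.358 -3.438
v -1.696 -3.458 -3.978
v -1.54 -3.03 -4.008
v -1.233 -2.968 -3.674
v -1.432 -3.65 -3.172
v -1.927 -3.75 -3.712
v -2.144 -3.793 -3.311
v -1.838 -3.731 -2.978
v -1.487 -3.661 -3.626
v -1.853 -2.45 -3.008
v -2.348 -2.55 -3.548
v -1.942 -2.469 -3.742
v -1.636 -2.407 -3.409
v -2.084 -2.742 -2.742
v -2.579 -2.842 -3.282
v -2.547 -3.232 -3.046
v -2.24 -3.17 -2.712
v -2.293 -2.539 -3.094
f 2 4 1
f 5 2 1
f 1 4 3
f 3 5 1
f 2 8 4
f 6 2 5
f 6 8 2
f 4 8 3
f 7 5 3
f 3 8 7
f 7 6 5
f 8 6 7
f 10 12 9
f 13 10 9
f 9 12 11
f 11 13 9
f 10 16 12
f 14 10 13
f 14 16 10
f 12 16 11
f 15 13 11
f 11 16 15
f 15 14 13
f 16 14 15
f 17 54 33
f 54 28 57
f 33 57 22
f 54 57 33
f 17 33 29
f 33 22 34
f 29 34 18
f 33 34 29
f 17 29 38
f 29 18 39
f 38 39 24
f 29 39 38
f 17 38 50
f 38 24 53
f 50 53 27
f 38 53 50
f 17 50 54
f 50 27 58
f 54 58 28
f 50 58 54
f 18 34 45
f 34 22 48
f 45 48 26
f 34 48 45
f 22 57 35
f 57 28 56
f 35 56 21
f 57 56 35
f 28 58 55
f 58 27 51
f 55 51 19
f 58 51 55
f 27 53 52
f 53 24 40
f 52 40 23
f 53 40 52
f 24 39 44
f 39 18 41
f 44 41 25
f 39 41 44
f 20 46 32
f 46 26 47
f 32 47 21
f 46 47 32
f 20 32 30
f 32 21 31
f 30 31 19
f 32 31 30
f 20 30 37
f 30 19 36
f 37 36 23
f 30 36 37
f 20 37 42
f 37 23 43
f 42 43 25
f 37 43 42
f 20 42 46
f 42 25 49
f 46 49 26
f 42 49 46
f 21 47 35
f 47 26 48
f 35 48 22
f 47 48 35
f 19 31 55
f 31 21 56
f 55 56 28
f 31 56 55
f 23 36 52
f 36 19 51
f 52 51 27
f 36 51 52
f 25 43 44
f 43 23 40
f 44 40 24
f 43 40 44
f 26 49 45
f 49 25 41
f 45 41 18
f 49 41 45



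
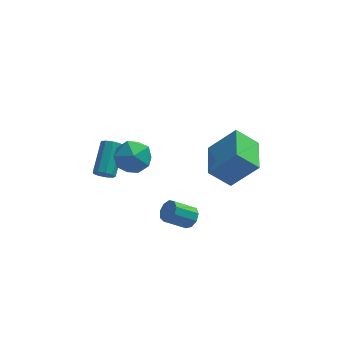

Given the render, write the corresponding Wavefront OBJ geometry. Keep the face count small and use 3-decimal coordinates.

v 0.824 -3.266 -4.383
v 1.226 -3.43 -3.913
v 0.139 -3.678 -3.067
v -0.264 -3.514 -3.537
v 1.142 -3.001 -3.895
v 0.055 -3.249 -3.05
v 0.909 -2.696 -4.105
v -0.178 -2.944 -3.26
v 0.636 -2.657 -4.446
v -0.451 -2.905 -3.6
v 0.451 -2.904 -4.756
v -0.637 -3.152 -3.91
v 0.44 -3.32 -4.892
v -0.648 -3.568 -4.046
v 0.609 -3.711 -4.79
v -0.479 -3.959 -3.944
v 0.878 -3.893 -4.497
v -0.21 -4.141 -3.651
v 1.122 -3.783 -4.151
v 0.034 -4.031 -3.305
v -3.368 0.381 -4.354
v -2.784 0.265 -4.423
v -2.347 1.864 -3.395
v -2.932 1.979 -3.326
v -2.918 0.501 -4.732
v -2.481 2.099 -3.703
v -3.262 0.68 -4.864
v -2.826 2.278 -3.835
v -3.657 0.719 -4.757
v -3.22 2.317 -3.729
v -3.916 0.6 -4.462
v -3.48 2.198 -3.434
v -3.919 0.379 -4.117
v -3.483 1.977 -3.088
v -3.665 0.158 -3.882
v -3.228 1.756 -2.854
v -3.271 0.042 -3.869
v -2.835 1.64 -2.84
v -2.923 0.084 -4.082
v -2.487 1.682 -3.054
v 2.887 -1.803 -3.336
v 1.755 -1.753 -2.293
v 2.993 0.274 -3.321
v 1.861 0.324 -2.278
v 4.259 -1.884 -1.842
v 3.127 -1.834 -0.799
v 4.365 0.193 -1.827
v 3.233 0.243 -0.784
v -2.684 -0.693 -1.162
v -1.63 -0.42 -0.977
v -2.19 -2.38 -1.483
v -1.136 -2.107 -1.298
v -1.859 -2.115 -0.463
v -2.164 -1.073 -0.265
v -1.656 -1.727 -2.195
v -1.961 -0.685 -1.997
v -0.995 -1.059 -1.616
v -1.12 -1.299 -0.545
v -2.7 -1.501 -1.915
v -2.825 -1.741 -0.844
f 2 1 5
f 2 5 3
f 3 5 6
f 3 6 4
f 5 1 7
f 5 7 6
f 6 7 8
f 6 8 4
f 7 1 9
f 7 9 8
f 8 9 10
f 8 10 4
f 9 1 11
f 9 11 10
f 10 11 12
f 10 12 4
f 11 1 13
f 11 13 12
f 12 13 14
f 12 14 4
f 13 1 15
f 13 15 14
f 14 15 16
f 14 16 4
f 15 1 17
f 15 17 16
f 16 17 18
f 16 18 4
f 17 1 19
f 17 19 18
f 18 19 20
f 18 20 4
f 19 1 2
f 19 2 20
f 20 2 3
f 20 3 4
f 22 21 25
f 22 25 23
f 23 25 26
f 23 26 24
f 25 21 27
f 25 27 26
f 26 27 28
f 26 28 24
f 27 21 29
f 27 29 28
f 28 29 30
f 28 30 24
f 29 21 31
f 29 31 30
f 30 31 32
f 30 32 24
f 31 21 33
f 31 33 32
f 32 33 34
f 32 34 24
f 33 21 35
f 33 35 34
f 34 35 36
f 34 36 24
f 35 21 37
f 35 37 36
f 36 37 38
f 36 38 24
f 37 21 39
f 37 39 38
f 38 39 40
f 38 40 24
f 39 21 22
f 39 22 40
f 40 22 23
f 40 23 24
f 42 44 41
f 45 42 41
f 41 44 43
f 43 45 41
f 42 48 44
f 46 42 45
f 46 48 42
f 44 48 43
f 47 45 43
f 43 48 47
f 47 46 45
f 48 46 47
f 49 60 54
f 49 54 50
f 49 50 56
f 49 56 59
f 49 59 60
f 50 54 58
f 54 60 53
f 60 59 51
f 59 56 55
f 56 50 57
f 52 58 53
f 52 53 51
f 52 51 55
f 52 55 57
f 52 57 58
f 53 58 54
f 51 53 60
f 55 51 59
f 57 55 56
f 58 57 50



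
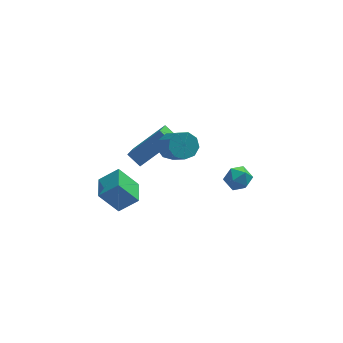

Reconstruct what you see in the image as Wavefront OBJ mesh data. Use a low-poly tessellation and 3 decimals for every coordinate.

v -1.323 -0.187 -0.071
v 0.171 -0.174 1.475
v -0.961 0.544 -0.426
v 0.533 0.557 1.12
v -0.813 -0.677 -0.56
v 0.681 -0.664 0.986
v -0.451 0.054 -0.915
v 1.043 0.067 0.631
v 3.021 -0.77 -2.106
v 3.434 -0.161 -2.104
v 4.006 -1.439 -2.096
v 4.419 -0.83 -2.094
v 4.019 -1.006 -1.502
v 3.411 -0.592 -1.508
v 4.029 -1.008 -2.692
v 3.421 -0.594 -2.698
v 4.058 -0.308 -2.466
v 4.052 -0.307 -1.73
v 3.388 -1.293 -2.47
v 3.382 -1.292 -1.734
v -3.102 -3.976 1.03
v -2.214 -4.044 1.742
v -2.937 -2.761 0.939
v -2.049 -2.828 1.651
v -2.251 -4.172 -0.051
v -1.363 -4.239 0.661
v -2.086 -2.956 -0.142
v -1.198 -3.024 0.57
v 0.526 -1.52 1.609
v 1.207 -1.548 1.408
v 1.534 -2.828 2.689
v 0.854 -2.8 2.891
v 1.15 -1.214 1.756
v 1.477 -2.494 3.037
v 0.802 -1.023 2.035
v 1.129 -2.303 3.316
v 0.324 -1.065 2.116
v 0.652 -2.345 3.397
v -0.058 -1.32 1.959
v 0.269 -2.599 3.24
v -0.167 -1.668 1.639
v 0.16 -2.948 2.92
v 0.048 -1.948 1.305
v 0.375 -3.227 2.586
v 0.487 -2.027 1.113
v 0.815 -3.306 2.395
v 0.945 -1.869 1.154
v 1.272 -3.149 2.435
f 2 4 1
f 5 2 1
f 1 4 3
f 3 5 1
f 2 8 4
f 6 2 5
f 6 8 2
f 4 8 3
f 7 5 3
f 3 8 7
f 7 6 5
f 8 6 7
f 9 20 14
f 9 14 10
f 9 10 16
f 9 16 19
f 9 19 20
f 10 14 18
f 14 20 13
f 20 19 11
f 19 16 15
f 16 10 17
f 12 18 13
f 12 13 11
f 12 11 15
f 12 15 17
f 12 17 18
f 13 18 14
f 11 13 20
f 15 11 19
f 17 15 16
f 18 17 10
f 22 24 21
f 25 22 21
f 21 24 23
f 23 25 21
f 22 28 24
f 26 22 25
f 26 28 22
f 24 28 23
f 27 25 23
f 23 28 27
f 27 26 25
f 28 26 27
f 30 29 33
f 30 33 31
f 31 33 34
f 31 34 32
f 33 29 35
f 33 35 34
f 34 35 36
f 34 36 32
f 35 29 37
f 35 37 36
f 36 37 38
f 36 38 32
f 37 29 39
f 37 39 38
f 38 39 40
f 38 40 32
f 39 29 41
f 39 41 40
f 40 41 42
f 40 42 32
f 41 29 43
f 41 43 42
f 42 43 44
f 42 44 32
f 43 29 45
f 43 45 44
f 44 45 46
f 44 46 32
f 45 29 47
f 45 47 46
f 46 47 48
f 46 48 32
f 47 29 30
f 47 30 48
f 48 30 31
f 48 31 32



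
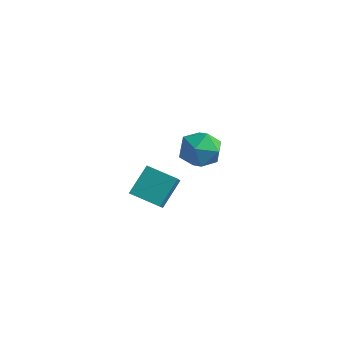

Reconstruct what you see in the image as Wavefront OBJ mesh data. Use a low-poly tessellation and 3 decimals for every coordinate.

v -1.934 -1.323 0.035
v -1.318 -2.397 1.079
v -1.829 -0.186 1.142
v -1.213 -1.261 2.186
v -0.587 -0.999 -0.426
v 0.029 -2.074 0.618
v -0.482 0.137 0.681
v 0.134 -0.937 1.725
v -3.069 3.981 -0.489
v -2.32 4.748 -0.831
v -1.76 3.112 0.431
v -1.011 3.879 0.089
v -1.817 4.167 0.819
v -2.626 4.704 0.251
v -1.454 3.156 -0.651
v -2.263 3.693 -1.219
v -1.322 4.238 -0.931
v -1.546 4.862 -0.022
v -2.534 2.998 -0.378
v -2.758 3.622 0.531
f 2 4 1
f 5 2 1
f 1 4 3
f 3 5 1
f 2 8 4
f 6 2 5
f 6 8 2
f 4 8 3
f 7 5 3
f 3 8 7
f 7 6 5
f 8 6 7
f 9 20 14
f 9 14 10
f 9 10 16
f 9 16 19
f 9 19 20
f 10 14 18
f 14 20 13
f 20 19 11
f 19 16 15
f 16 10 17
f 12 18 13
f 12 13 11
f 12 11 15
f 12 15 17
f 12 17 18
f 13 18 14
f 11 13 20
f 15 11 19
f 17 15 16
f 18 17 10



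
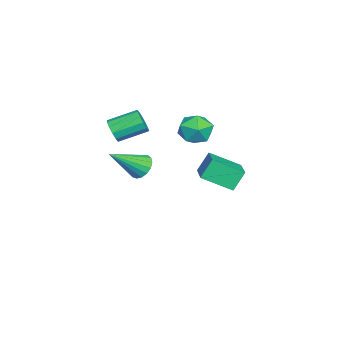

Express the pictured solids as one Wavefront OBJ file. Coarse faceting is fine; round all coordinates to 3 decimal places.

v -2.436 2.197 -0.207
v -1.709 1.66 -0.179
v -3.191 1.14 -0.881
v -2.464 0.603 -0.853
v -2.9 0.814 -0.089
v -2.433 1.467 0.327
v -2.467 1.333 -1.387
v -2 1.986 -0.971
v -1.728 1.126 -0.908
v -1.996 0.805 -0.106
v -2.904 1.995 -0.954
v -3.172 1.674 -0.152
v -3.581 -1.269 -3.783
v -3.154 -0.738 -3.584
v -2.599 -2.511 -2.577
v -3.41 -0.724 -3.361
v -3.705 -0.835 -3.234
v -3.972 -1.045 -3.234
v -4.149 -1.307 -3.359
v -4.196 -1.56 -3.581
v -4.103 -1.746 -3.849
v -3.889 -1.823 -4.102
v -3.605 -1.773 -4.282
v -3.316 -1.607 -4.348
v -3.087 -1.364 -4.284
v -2.971 -1.1 -4.105
v -2.995 -0.873 -3.852
v 0.926 3.926 -0.631
v 1.084 2.603 0.057
v 2.42 4.334 -0.19
v 2.578 3.011 0.498
v 1.302 3.509 -1.518
v 1.46 2.186 -0.83
v 2.796 3.917 -1.077
v 2.954 2.594 -0.389
v -2.258 -2.233 -0.916
v -1.884 -1.915 -1.343
v -2.328 -0.65 -0.791
v -2.702 -0.967 -0.364
v -2.21 -1.959 -1.504
v -2.654 -0.694 -0.952
v -2.551 -2.09 -1.478
v -2.995 -0.825 -0.926
v -2.799 -2.266 -1.274
v -3.243 -1.001 -0.722
v -2.875 -2.432 -0.957
v -3.32 -1.167 -0.405
v -2.755 -2.534 -0.626
v -3.2 -1.269 -0.074
v -2.478 -2.54 -0.387
v -2.922 -1.275 0.165
v -2.13 -2.449 -0.317
v -2.574 -1.184 0.235
v -1.823 -2.289 -0.436
v -2.267 -1.024 0.116
v -1.654 -2.111 -0.708
v -2.098 -0.846 -0.156
v -1.677 -1.972 -1.046
v -2.121 -0.707 -0.494
f 1 12 6
f 1 6 2
f 1 2 8
f 1 8 11
f 1 11 12
f 2 6 10
f 6 12 5
f 12 11 3
f 11 8 7
f 8 2 9
f 4 10 5
f 4 5 3
f 4 3 7
f 4 7 9
f 4 9 10
f 5 10 6
f 3 5 12
f 7 3 11
f 9 7 8
f 10 9 2
f 14 13 16
f 14 16 15
f 16 13 17
f 16 17 15
f 17 13 18
f 17 18 15
f 18 13 19
f 18 19 15
f 19 13 20
f 19 20 15
f 20 13 21
f 20 21 15
f 21 13 22
f 21 22 15
f 22 13 23
f 22 23 15
f 23 13 24
f 23 24 15
f 24 13 25
f 24 25 15
f 25 13 26
f 25 26 15
f 26 13 27
f 26 27 15
f 27 13 14
f 27 14 15
f 29 31 28
f 32 29 28
f 28 31 30
f 30 32 28
f 29 35 31
f 33 29 32
f 33 35 29
f 31 35 30
f 34 32 30
f 30 35 34
f 34 33 32
f 35 33 34
f 37 36 40
f 37 40 38
f 38 40 41
f 38 41 39
f 40 36 42
f 40 42 41
f 41 42 43
f 41 43 39
f 42 36 44
f 42 44 43
f 43 44 45
f 43 45 39
f 44 36 46
f 44 46 45
f 45 46 47
f 45 47 39
f 46 36 48
f 46 48 47
f 47 48 49
f 47 49 39
f 48 36 50
f 48 50 49
f 49 50 51
f 49 51 39
f 50 36 52
f 50 52 51
f 51 52 53
f 51 53 39
f 52 36 54
f 52 54 53
f 53 54 55
f 53 55 39
f 54 36 56
f 54 56 55
f 55 56 57
f 55 57 39
f 56 36 58
f 56 58 57
f 57 58 59
f 57 59 39
f 58 36 37
f 58 37 59
f 59 37 38
f 59 38 39



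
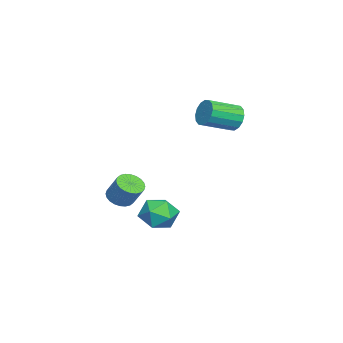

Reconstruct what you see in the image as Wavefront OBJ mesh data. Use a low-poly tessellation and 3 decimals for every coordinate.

v 0.893 -1.829 -0.837
v 1.433 -2.393 -0.721
v 1.888 -1.716 0.454
v 1.347 -1.151 0.337
v 1.591 -2.194 -0.896
v 2.045 -1.517 0.278
v 1.642 -1.94 -1.063
v 2.096 -1.263 0.112
v 1.579 -1.669 -1.195
v 2.033 -0.991 -0.02
v 1.412 -1.422 -1.273
v 1.866 -0.744 -0.098
v 1.165 -1.237 -1.284
v 1.62 -0.559 -0.11
v 0.877 -1.142 -1.227
v 1.332 -0.464 -0.053
v 0.592 -1.152 -1.111
v 1.046 -0.474 0.063
v 0.352 -1.264 -0.954
v 0.807 -0.587 0.221
v 0.195 -1.463 -0.778
v 0.649 -0.786 0.396
v 0.144 -1.717 -0.612
v 0.598 -1.04 0.563
v 0.207 -1.989 -0.48
v 0.661 -1.311 0.695
v 0.374 -2.236 -0.402
v 0.828 -1.558 0.773
v 0.62 -2.421 -0.39
v 1.075 -1.743 0.784
v 0.908 -2.516 -0.447
v 1.363 -1.838 0.727
v 1.194 -2.506 -0.563
v 1.648 -1.828 0.611
v -0.538 0.494 -3.461
v 0.266 -0.309 -3.194
v -1.546 -0.011 -1.946
v -0.742 -0.814 -1.679
v -0.488 0.321 -1.581
v 0.135 0.633 -2.518
v -1.415 -0.953 -2.622
v -0.792 -0.641 -3.559
v -0.276 -1.203 -2.675
v 0.297 -0.416 -2.032
v -1.577 0.096 -3.108
v -1.004 0.883 -2.465
v -3.289 3.341 3.581
v -2.78 3.385 2.876
v -1.742 1.923 3.535
v -2.251 1.879 4.239
v -2.586 3.658 3.178
v -1.548 2.196 3.836
v -2.58 3.846 3.587
v -1.543 2.384 4.246
v -2.765 3.899 3.994
v -1.727 2.437 4.653
v -3.09 3.802 4.291
v -2.052 2.34 4.95
v -3.468 3.582 4.397
v -2.43 2.12 5.056
v -3.798 3.297 4.285
v -2.76 1.835 4.944
v -3.992 3.024 3.984
v -2.954 1.562 4.642
v -3.997 2.836 3.574
v -2.96 1.374 4.233
v -3.813 2.783 3.167
v -2.775 1.321 3.826
v -3.488 2.88 2.87
v -2.45 1.418 3.529
v -3.11 3.1 2.764
v -2.072 1.638 3.423
f 2 1 5
f 2 5 3
f 3 5 6
f 3 6 4
f 5 1 7
f 5 7 6
f 6 7 8
f 6 8 4
f 7 1 9
f 7 9 8
f 8 9 10
f 8 10 4
f 9 1 11
f 9 11 10
f 10 11 12
f 10 12 4
f 11 1 13
f 11 13 12
f 12 13 14
f 12 14 4
f 13 1 15
f 13 15 14
f 14 15 16
f 14 16 4
f 15 1 17
f 15 17 16
f 16 17 18
f 16 18 4
f 17 1 19
f 17 19 18
f 18 19 20
f 18 20 4
f 19 1 21
f 19 21 20
f 20 21 22
f 20 22 4
f 21 1 23
f 21 23 22
f 22 23 24
f 22 24 4
f 23 1 25
f 23 25 24
f 24 25 26
f 24 26 4
f 25 1 27
f 25 27 26
f 26 27 28
f 26 28 4
f 27 1 29
f 27 29 28
f 28 29 30
f 28 30 4
f 29 1 31
f 29 31 30
f 30 31 32
f 30 32 4
f 31 1 33
f 31 33 32
f 32 33 34
f 32 34 4
f 33 1 2
f 33 2 34
f 34 2 3
f 34 3 4
f 35 46 40
f 35 40 36
f 35 36 42
f 35 42 45
f 35 45 46
f 36 40 44
f 40 46 39
f 46 45 37
f 45 42 41
f 42 36 43
f 38 44 39
f 38 39 37
f 38 37 41
f 38 41 43
f 38 43 44
f 39 44 40
f 37 39 46
f 41 37 45
f 43 41 42
f 44 43 36
f 48 47 51
f 48 51 49
f 49 51 52
f 49 52 50
f 51 47 53
f 51 53 52
f 52 53 54
f 52 54 50
f 53 47 55
f 53 55 54
f 54 55 56
f 54 56 50
f 55 47 57
f 55 57 56
f 56 57 58
f 56 58 50
f 57 47 59
f 57 59 58
f 58 59 60
f 58 60 50
f 59 47 61
f 59 61 60
f 60 61 62
f 60 62 50
f 61 47 63
f 61 63 62
f 62 63 64
f 62 64 50
f 63 47 65
f 63 65 64
f 64 65 66
f 64 66 50
f 65 47 67
f 65 67 66
f 66 67 68
f 66 68 50
f 67 47 69
f 67 69 68
f 68 69 70
f 68 70 50
f 69 47 71
f 69 71 70
f 70 71 72
f 70 72 50
f 71 47 48
f 71 48 72
f 72 48 49
f 72 49 50



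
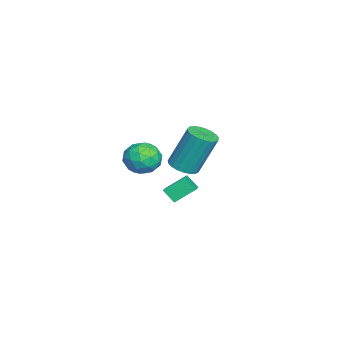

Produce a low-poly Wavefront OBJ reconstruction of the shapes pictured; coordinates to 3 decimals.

v 2.632 -1.283 0.127
v 3.291 -1.452 0.243
v 3.167 -0.666 2.089
v 2.508 -0.497 1.973
v 3.315 -1.188 0.133
v 3.192 -0.402 1.978
v 3.222 -0.941 0.021
v 3.098 -0.155 1.867
v 3.026 -0.753 -0.072
v 2.902 0.033 1.774
v 2.762 -0.656 -0.131
v 2.639 0.129 1.715
v 2.476 -0.668 -0.145
v 2.352 0.118 1.701
v 2.217 -0.786 -0.112
v 2.093 -0.001 1.734
v 2.029 -0.99 -0.038
v 1.905 -0.205 1.808
v 1.946 -1.245 0.065
v 1.822 -0.459 1.911
v 1.981 -1.506 0.179
v 1.857 -0.72 2.024
v 2.129 -1.729 0.283
v 2.005 -0.943 2.129
v 2.364 -1.874 0.361
v 2.24 -1.088 2.207
v 2.645 -1.917 0.398
v 2.521 -1.131 2.244
v 2.924 -1.851 0.388
v 2.8 -1.065 2.234
v 3.152 -1.686 0.334
v 3.029 -0.9 2.18
v 2.184 -2.385 0.552
v 2.774 -2.99 0.334
v 1.186 -3.11 -0.134
v 1.776 -3.715 -0.352
v 1.524 -3.631 0.479
v 2.141 -3.183 0.903
v 1.819 -2.917 -0.703
v 2.436 -2.469 -0.279
v 2.548 -3.319 -0.442
v 2.366 -3.76 0.289
v 1.594 -2.34 -0.089
v 1.412 -2.781 0.642
v 2.567 -2.624 0.503
v 1.393 -3.476 -0.303
v 1.245 -3.427 0.185
v 1.592 -3.783 0.057
v 2.195 -2.737 0.838
v 2.542 -3.093 0.71
v 1.807 -3.47 0.795
v 1.418 -3.007 -0.51
v 1.765 -3.363 -0.638
v 2.368 -2.317 0.143
v 2.715 -2.673 0.015
v 2.153 -2.63 -0.595
v 2.781 -3.173 -0.081
v 2.194 -3.599 -0.485
v 2.219 -3.13 -0.691
v 2.582 -2.866 -0.441
v 2.674 -3.432 0.348
v 2.087 -3.858 -0.055
v 1.939 -3.809 0.434
v 2.302 -3.545 0.683
v 2.541 -3.625 -0.108
v 1.873 -2.242 0.255
v 1.286 -2.668 -0.148
v 1.658 -2.555 -0.483
v 2.021 -2.291 -0.234
v 1.766 -2.501 0.685
v 1.179 -2.927 0.281
v 1.378 -3.234 0.641
v 1.741 -2.97 0.891
v 1.419 -2.475 0.308
v -2.174 -2.129 -4.794
v -2.422 -2.663 -4.209
v -2.444 -1.219 -4.077
v -2.692 -1.753 -3.492
v -1.368 -2.147 -4.468
v -1.616 -2.681 -3.883
v -1.638 -1.237 -3.751
v -1.886 -1.771 -3.166
f 2 1 5
f 2 5 3
f 3 5 6
f 3 6 4
f 5 1 7
f 5 7 6
f 6 7 8
f 6 8 4
f 7 1 9
f 7 9 8
f 8 9 10
f 8 10 4
f 9 1 11
f 9 11 10
f 10 11 12
f 10 12 4
f 11 1 13
f 11 13 12
f 12 13 14
f 12 14 4
f 13 1 15
f 13 15 14
f 14 15 16
f 14 16 4
f 15 1 17
f 15 17 16
f 16 17 18
f 16 18 4
f 17 1 19
f 17 19 18
f 18 19 20
f 18 20 4
f 19 1 21
f 19 21 20
f 20 21 22
f 20 22 4
f 21 1 23
f 21 23 22
f 22 23 24
f 22 24 4
f 23 1 25
f 23 25 24
f 24 25 26
f 24 26 4
f 25 1 27
f 25 27 26
f 26 27 28
f 26 28 4
f 27 1 29
f 27 29 28
f 28 29 30
f 28 30 4
f 29 1 31
f 29 31 30
f 30 31 32
f 30 32 4
f 31 1 2
f 31 2 32
f 32 2 3
f 32 3 4
f 33 70 49
f 70 44 73
f 49 73 38
f 70 73 49
f 33 49 45
f 49 38 50
f 45 50 34
f 49 50 45
f 33 45 54
f 45 34 55
f 54 55 40
f 45 55 54
f 33 54 66
f 54 40 69
f 66 69 43
f 54 69 66
f 33 66 70
f 66 43 74
f 70 74 44
f 66 74 70
f 34 50 61
f 50 38 64
f 61 64 42
f 50 64 61
f 38 73 51
f 73 44 72
f 51 72 37
f 73 72 51
f 44 74 71
f 74 43 67
f 71 67 35
f 74 67 71
f 43 69 68
f 69 40 56
f 68 56 39
f 69 56 68
f 40 55 60
f 55 34 57
f 60 57 41
f 55 57 60
f 36 62 48
f 62 42 63
f 48 63 37
f 62 63 48
f 36 48 46
f 48 37 47
f 46 47 35
f 48 47 46
f 36 46 53
f 46 35 52
f 53 52 39
f 46 52 53
f 36 53 58
f 53 39 59
f 58 59 41
f 53 59 58
f 36 58 62
f 58 41 65
f 62 65 42
f 58 65 62
f 37 63 51
f 63 42 64
f 51 64 38
f 63 64 51
f 35 47 71
f 47 37 72
f 71 72 44
f 47 72 71
f 39 52 68
f 52 35 67
f 68 67 43
f 52 67 68
f 41 59 60
f 59 39 56
f 60 56 40
f 59 56 60
f 42 65 61
f 65 41 57
f 61 57 34
f 65 57 61
f 76 78 75
f 79 76 75
f 75 78 77
f 77 79 75
f 76 82 78
f 80 76 79
f 80 82 76
f 78 82 77
f 81 79 77
f 77 82 81
f 81 80 79
f 82 80 81

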